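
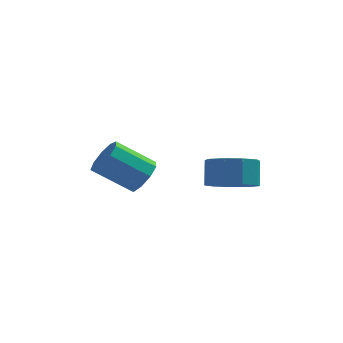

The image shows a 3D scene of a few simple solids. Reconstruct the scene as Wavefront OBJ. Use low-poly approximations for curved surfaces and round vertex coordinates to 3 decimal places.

v -0.419 2.578 2.673
v 0.379 2.233 2.908
v 0.356 2.778 3.782
v -0.441 3.122 3.547
v 0.46 2.752 2.587
v 0.438 3.296 3.461
v 0.13 3.189 2.306
v 0.108 3.734 3.18
v -0.457 3.341 2.197
v -0.479 3.885 3.071
v -1.026 3.135 2.311
v -1.048 3.679 3.185
v -1.311 2.669 2.594
v -1.333 3.213 3.468
v -1.179 2.16 2.914
v -1.201 2.704 3.788
v -0.691 1.846 3.122
v -0.713 2.391 3.996
v -0.076 1.875 3.119
v -0.098 2.42 3.993
v -3.229 2.216 3.142
v -2.86 2.541 3.669
v -4.123 2.489 4.584
v -4.491 2.164 4.058
v -3.08 2.877 3.385
v -4.343 2.826 4.3
v -3.37 2.904 2.987
v -4.632 2.853 3.902
v -3.593 2.609 2.662
v -4.855 2.558 3.577
v -3.646 2.13 2.562
v -4.908 2.078 3.477
v -3.504 1.691 2.734
v -4.766 1.639 3.649
v -3.233 1.497 3.097
v -4.495 1.446 4.012
v -2.96 1.64 3.481
v -4.222 1.588 4.396
v -2.813 2.052 3.707
v -4.075 2.001 4.622
f 2 1 5
f 2 5 3
f 3 5 6
f 3 6 4
f 5 1 7
f 5 7 6
f 6 7 8
f 6 8 4
f 7 1 9
f 7 9 8
f 8 9 10
f 8 10 4
f 9 1 11
f 9 11 10
f 10 11 12
f 10 12 4
f 11 1 13
f 11 13 12
f 12 13 14
f 12 14 4
f 13 1 15
f 13 15 14
f 14 15 16
f 14 16 4
f 15 1 17
f 15 17 16
f 16 17 18
f 16 18 4
f 17 1 19
f 17 19 18
f 18 19 20
f 18 20 4
f 19 1 2
f 19 2 20
f 20 2 3
f 20 3 4
f 22 21 25
f 22 25 23
f 23 25 26
f 23 26 24
f 25 21 27
f 25 27 26
f 26 27 28
f 26 28 24
f 27 21 29
f 27 29 28
f 28 29 30
f 28 30 24
f 29 21 31
f 29 31 30
f 30 31 32
f 30 32 24
f 31 21 33
f 31 33 32
f 32 33 34
f 32 34 24
f 33 21 35
f 33 35 34
f 34 35 36
f 34 36 24
f 35 21 37
f 35 37 36
f 36 37 38
f 36 38 24
f 37 21 39
f 37 39 38
f 38 39 40
f 38 40 24
f 39 21 22
f 39 22 40
f 40 22 23
f 40 23 24



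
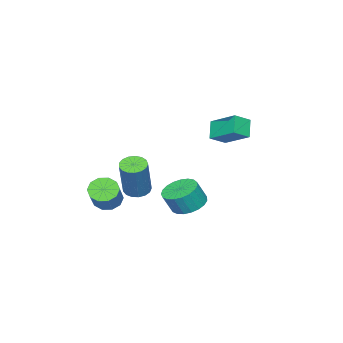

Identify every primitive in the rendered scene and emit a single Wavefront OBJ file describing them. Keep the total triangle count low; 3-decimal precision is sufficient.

v 1.619 3.246 -2.289
v 2.388 3.156 -2.641
v 2.809 2.925 -1.663
v 2.041 3.014 -1.311
v 2.385 3.5 -2.558
v 2.806 3.268 -1.58
v 2.249 3.799 -2.429
v 2.67 3.568 -1.451
v 2.004 4.003 -2.276
v 2.426 3.772 -1.297
v 1.693 4.076 -2.124
v 2.115 3.845 -1.146
v 1.37 4.006 -2.002
v 1.791 3.774 -1.023
v 1.089 3.804 -1.929
v 1.51 3.572 -0.95
v 0.9 3.505 -1.918
v 1.321 3.274 -0.94
v 0.835 3.162 -1.972
v 1.257 2.93 -0.993
v 0.907 2.833 -2.08
v 1.328 2.601 -1.102
v 1.101 2.575 -2.225
v 1.522 2.344 -1.246
v 1.385 2.434 -2.38
v 1.806 2.202 -1.402
v 1.709 2.433 -2.52
v 2.131 2.201 -1.542
v 2.018 2.572 -2.62
v 2.44 2.341 -1.642
v 2.258 2.828 -2.663
v 2.68 2.597 -1.685
v -4.722 0.953 -0.232
v -4.579 2.36 0.515
v -4.105 1.313 -1.028
v -3.961 2.72 -0.281
v -3.919 0.62 0.241
v -3.775 2.027 0.988
v -3.301 0.98 -0.555
v -3.158 2.387 0.192
v -1.638 -1.926 -3.931
v -1.041 -1.794 -4.205
v -0.226 -1.402 -2.244
v -0.822 -1.534 -1.969
v -1.188 -1.509 -4.201
v -0.373 -1.117 -2.239
v -1.438 -1.32 -4.135
v -0.623 -0.927 -2.173
v -1.734 -1.27 -4.022
v -0.919 -0.877 -2.061
v -2.008 -1.37 -3.888
v -1.193 -0.977 -1.927
v -2.197 -1.597 -3.764
v -1.382 -1.205 -1.803
v -2.258 -1.9 -3.678
v -1.443 -1.508 -1.717
v -2.176 -2.209 -3.65
v -1.361 -1.817 -1.689
v -1.972 -2.453 -3.686
v -1.156 -2.061 -1.725
v -1.69 -2.577 -3.779
v -0.875 -2.184 -1.817
v -1.397 -2.551 -3.906
v -0.582 -2.159 -1.944
v -1.159 -2.382 -4.038
v -0.344 -1.99 -2.077
v -1.03 -2.109 -4.146
v -0.215 -1.717 -2.185
v 0.808 -1.795 -3.59
v 1.309 -1.72 -4.115
v 2.373 -1.13 -3.015
v 1.872 -1.205 -2.49
v 1.073 -1.336 -4.092
v 2.137 -0.747 -2.992
v 0.736 -1.128 -3.878
v 1.8 -0.538 -2.778
v 0.426 -1.174 -3.553
v 1.49 -0.584 -2.453
v 0.262 -1.457 -3.243
v 1.326 -0.868 -2.143
v 0.307 -1.87 -3.065
v 1.371 -1.28 -1.965
v 0.543 -2.253 -3.088
v 1.607 -1.664 -1.988
v 0.88 -2.462 -3.302
v 1.944 -1.872 -2.202
v 1.19 -2.416 -3.627
v 2.254 -1.826 -2.527
v 1.354 -2.132 -3.937
v 2.418 -1.543 -2.837
f 2 1 5
f 2 5 3
f 3 5 6
f 3 6 4
f 5 1 7
f 5 7 6
f 6 7 8
f 6 8 4
f 7 1 9
f 7 9 8
f 8 9 10
f 8 10 4
f 9 1 11
f 9 11 10
f 10 11 12
f 10 12 4
f 11 1 13
f 11 13 12
f 12 13 14
f 12 14 4
f 13 1 15
f 13 15 14
f 14 15 16
f 14 16 4
f 15 1 17
f 15 17 16
f 16 17 18
f 16 18 4
f 17 1 19
f 17 19 18
f 18 19 20
f 18 20 4
f 19 1 21
f 19 21 20
f 20 21 22
f 20 22 4
f 21 1 23
f 21 23 22
f 22 23 24
f 22 24 4
f 23 1 25
f 23 25 24
f 24 25 26
f 24 26 4
f 25 1 27
f 25 27 26
f 26 27 28
f 26 28 4
f 27 1 29
f 27 29 28
f 28 29 30
f 28 30 4
f 29 1 31
f 29 31 30
f 30 31 32
f 30 32 4
f 31 1 2
f 31 2 32
f 32 2 3
f 32 3 4
f 34 36 33
f 37 34 33
f 33 36 35
f 35 37 33
f 34 40 36
f 38 34 37
f 38 40 34
f 36 40 35
f 39 37 35
f 35 40 39
f 39 38 37
f 40 38 39
f 42 41 45
f 42 45 43
f 43 45 46
f 43 46 44
f 45 41 47
f 45 47 46
f 46 47 48
f 46 48 44
f 47 41 49
f 47 49 48
f 48 49 50
f 48 50 44
f 49 41 51
f 49 51 50
f 50 51 52
f 50 52 44
f 51 41 53
f 51 53 52
f 52 53 54
f 52 54 44
f 53 41 55
f 53 55 54
f 54 55 56
f 54 56 44
f 55 41 57
f 55 57 56
f 56 57 58
f 56 58 44
f 57 41 59
f 57 59 58
f 58 59 60
f 58 60 44
f 59 41 61
f 59 61 60
f 60 61 62
f 60 62 44
f 61 41 63
f 61 63 62
f 62 63 64
f 62 64 44
f 63 41 65
f 63 65 64
f 64 65 66
f 64 66 44
f 65 41 67
f 65 67 66
f 66 67 68
f 66 68 44
f 67 41 42
f 67 42 68
f 68 42 43
f 68 43 44
f 70 69 73
f 70 73 71
f 71 73 74
f 71 74 72
f 73 69 75
f 73 75 74
f 74 75 76
f 74 76 72
f 75 69 77
f 75 77 76
f 76 77 78
f 76 78 72
f 77 69 79
f 77 79 78
f 78 79 80
f 78 80 72
f 79 69 81
f 79 81 80
f 80 81 82
f 80 82 72
f 81 69 83
f 81 83 82
f 82 83 84
f 82 84 72
f 83 69 85
f 83 85 84
f 84 85 86
f 84 86 72
f 85 69 87
f 85 87 86
f 86 87 88
f 86 88 72
f 87 69 89
f 87 89 88
f 88 89 90
f 88 90 72
f 89 69 70
f 89 70 90
f 90 70 71
f 90 71 72



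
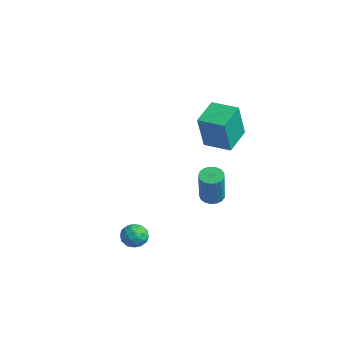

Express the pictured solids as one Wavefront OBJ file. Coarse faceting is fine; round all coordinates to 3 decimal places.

v 1.975 -3.457 -2.906
v 2.455 -2.943 -2.781
v 2.745 -4.257 -2.579
v 3.225 -3.743 -2.454
v 2.65 -3.805 -2.033
v 2.175 -3.311 -2.235
v 3.025 -3.889 -3.125
v 2.55 -3.395 -3.327
v 3.105 -3.21 -2.916
v 2.873 -3.158 -2.242
v 2.327 -4.042 -3.118
v 2.095 -3.99 -2.444
v 2.147 -3.13 -2.872
v 3.053 -4.07 -2.488
v 2.715 -4.106 -2.241
v 2.997 -3.804 -2.167
v 1.982 -3.346 -2.552
v 2.265 -3.044 -2.478
v 2.38 -3.55 -2.039
v 2.935 -4.156 -2.882
v 3.218 -3.854 -2.808
v 2.203 -3.396 -3.193
v 2.485 -3.094 -3.119
v 2.82 -3.65 -3.321
v 2.812 -2.985 -2.878
v 3.264 -3.455 -2.686
v 3.147 -3.541 -3.08
v 2.867 -3.251 -3.199
v 2.676 -2.954 -2.482
v 3.128 -3.424 -2.289
v 2.79 -3.46 -2.042
v 2.51 -3.17 -2.161
v 3.057 -3.111 -2.561
v 2.072 -3.776 -3.071
v 2.524 -4.246 -2.878
v 2.69 -4.03 -3.199
v 2.41 -3.74 -3.318
v 1.936 -3.745 -2.674
v 2.388 -4.215 -2.482
v 2.333 -3.949 -2.161
v 2.053 -3.659 -2.28
v 2.143 -4.089 -2.799
v -0.008 2.145 -3.138
v 0.564 2.361 -3.291
v 1.259 1.891 -1.355
v 0.688 1.675 -1.202
v 0.423 2.604 -3.181
v 1.118 2.133 -1.245
v 0.182 2.741 -3.061
v 0.877 2.271 -1.125
v -0.101 2.742 -2.959
v 0.594 2.271 -1.023
v -0.364 2.606 -2.898
v 0.331 2.136 -0.962
v -0.544 2.365 -2.892
v 0.151 1.894 -0.956
v -0.602 2.073 -2.942
v 0.093 1.603 -1.006
v -0.523 1.798 -3.037
v 0.172 1.328 -1.101
v -0.327 1.602 -3.155
v 0.368 1.132 -1.219
v -0.057 1.531 -3.269
v 0.638 1.061 -1.334
v 0.224 1.601 -3.354
v 0.919 1.13 -1.418
v 0.452 1.795 -3.388
v 1.147 1.324 -1.452
v 0.575 2.069 -3.366
v 1.27 1.599 -1.43
v 2.06 0.413 1.968
v 2.417 -0.169 3.933
v 1.31 1.637 2.467
v 1.666 1.056 4.432
v 3.254 1.144 1.968
v 3.61 0.563 3.933
v 2.503 2.369 2.467
v 2.86 1.787 4.432
f 1 38 17
f 38 12 41
f 17 41 6
f 38 41 17
f 1 17 13
f 17 6 18
f 13 18 2
f 17 18 13
f 1 13 22
f 13 2 23
f 22 23 8
f 13 23 22
f 1 22 34
f 22 8 37
f 34 37 11
f 22 37 34
f 1 34 38
f 34 11 42
f 38 42 12
f 34 42 38
f 2 18 29
f 18 6 32
f 29 32 10
f 18 32 29
f 6 41 19
f 41 12 40
f 19 40 5
f 41 40 19
f 12 42 39
f 42 11 35
f 39 35 3
f 42 35 39
f 11 37 36
f 37 8 24
f 36 24 7
f 37 24 36
f 8 23 28
f 23 2 25
f 28 25 9
f 23 25 28
f 4 30 16
f 30 10 31
f 16 31 5
f 30 31 16
f 4 16 14
f 16 5 15
f 14 15 3
f 16 15 14
f 4 14 21
f 14 3 20
f 21 20 7
f 14 20 21
f 4 21 26
f 21 7 27
f 26 27 9
f 21 27 26
f 4 26 30
f 26 9 33
f 30 33 10
f 26 33 30
f 5 31 19
f 31 10 32
f 19 32 6
f 31 32 19
f 3 15 39
f 15 5 40
f 39 40 12
f 15 40 39
f 7 20 36
f 20 3 35
f 36 35 11
f 20 35 36
f 9 27 28
f 27 7 24
f 28 24 8
f 27 24 28
f 10 33 29
f 33 9 25
f 29 25 2
f 33 25 29
f 44 43 47
f 44 47 45
f 45 47 48
f 45 48 46
f 47 43 49
f 47 49 48
f 48 49 50
f 48 50 46
f 49 43 51
f 49 51 50
f 50 51 52
f 50 52 46
f 51 43 53
f 51 53 52
f 52 53 54
f 52 54 46
f 53 43 55
f 53 55 54
f 54 55 56
f 54 56 46
f 55 43 57
f 55 57 56
f 56 57 58
f 56 58 46
f 57 43 59
f 57 59 58
f 58 59 60
f 58 60 46
f 59 43 61
f 59 61 60
f 60 61 62
f 60 62 46
f 61 43 63
f 61 63 62
f 62 63 64
f 62 64 46
f 63 43 65
f 63 65 64
f 64 65 66
f 64 66 46
f 65 43 67
f 65 67 66
f 66 67 68
f 66 68 46
f 67 43 69
f 67 69 68
f 68 69 70
f 68 70 46
f 69 43 44
f 69 44 70
f 70 44 45
f 70 45 46
f 72 74 71
f 75 72 71
f 71 74 73
f 73 75 71
f 72 78 74
f 76 72 75
f 76 78 72
f 74 78 73
f 77 75 73
f 73 78 77
f 77 76 75
f 78 76 77



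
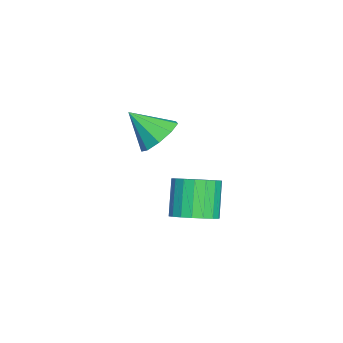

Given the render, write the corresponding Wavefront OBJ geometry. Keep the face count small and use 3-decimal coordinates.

v -2.893 3.137 -3.62
v -2.322 2.382 -3.268
v -3.356 2.308 -1.748
v -3.927 3.063 -2.1
v -2.114 2.747 -3.109
v -3.148 2.674 -1.589
v -2.06 3.19 -3.051
v -3.094 3.116 -1.531
v -2.172 3.622 -3.106
v -3.206 3.548 -1.586
v -2.426 3.958 -3.262
v -3.46 3.884 -1.742
v -2.773 4.131 -3.49
v -3.807 4.057 -1.97
v -3.143 4.108 -3.743
v -4.177 4.034 -2.223
v -3.464 3.892 -3.972
v -4.498 3.818 -2.452
v -3.672 3.526 -4.131
v -4.706 3.453 -2.611
v -3.726 3.084 -4.189
v -4.76 3.01 -2.669
v -3.614 2.652 -4.134
v -4.648 2.578 -2.614
v -3.36 2.316 -3.978
v -4.394 2.242 -2.458
v -3.013 2.143 -3.75
v -4.047 2.069 -2.23
v -2.643 2.166 -3.497
v -3.677 2.092 -1.977
v -2.487 1.852 1.215
v -1.967 2.398 1.871
v -2.633 0.608 2.365
v -2.635 2.533 1.932
v -3.234 2.349 1.657
v -3.483 1.932 1.176
v -3.267 1.478 0.712
v -2.685 1.198 0.484
v -2.011 1.225 0.598
v -1.56 1.544 1
v -1.542 2.008 1.503
f 2 1 5
f 2 5 3
f 3 5 6
f 3 6 4
f 5 1 7
f 5 7 6
f 6 7 8
f 6 8 4
f 7 1 9
f 7 9 8
f 8 9 10
f 8 10 4
f 9 1 11
f 9 11 10
f 10 11 12
f 10 12 4
f 11 1 13
f 11 13 12
f 12 13 14
f 12 14 4
f 13 1 15
f 13 15 14
f 14 15 16
f 14 16 4
f 15 1 17
f 15 17 16
f 16 17 18
f 16 18 4
f 17 1 19
f 17 19 18
f 18 19 20
f 18 20 4
f 19 1 21
f 19 21 20
f 20 21 22
f 20 22 4
f 21 1 23
f 21 23 22
f 22 23 24
f 22 24 4
f 23 1 25
f 23 25 24
f 24 25 26
f 24 26 4
f 25 1 27
f 25 27 26
f 26 27 28
f 26 28 4
f 27 1 29
f 27 29 28
f 28 29 30
f 28 30 4
f 29 1 2
f 29 2 30
f 30 2 3
f 30 3 4
f 32 31 34
f 32 34 33
f 34 31 35
f 34 35 33
f 35 31 36
f 35 36 33
f 36 31 37
f 36 37 33
f 37 31 38
f 37 38 33
f 38 31 39
f 38 39 33
f 39 31 40
f 39 40 33
f 40 31 41
f 40 41 33
f 41 31 32
f 41 32 33



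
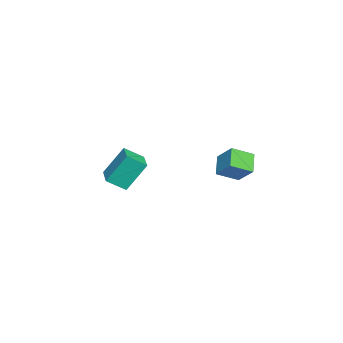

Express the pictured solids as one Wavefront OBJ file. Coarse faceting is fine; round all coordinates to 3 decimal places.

v -2.899 -3.252 -4.37
v -2.649 -4.121 -3.778
v -3.26 -2.377 -2.934
v -3.01 -3.246 -2.342
v -1.55 -2.814 -4.298
v -1.3 -3.683 -3.706
v -1.911 -1.939 -2.862
v -1.661 -2.808 -2.27
v 0.693 1.591 -1.974
v -0.16 1.503 -1.301
v 0.218 2.496 -2.458
v -0.635 2.407 -1.785
v 1.235 2.293 -1.195
v 0.382 2.204 -0.522
v 0.76 3.197 -1.679
v -0.093 3.109 -1.006
f 2 4 1
f 5 2 1
f 1 4 3
f 3 5 1
f 2 8 4
f 6 2 5
f 6 8 2
f 4 8 3
f 7 5 3
f 3 8 7
f 7 6 5
f 8 6 7
f 10 12 9
f 13 10 9
f 9 12 11
f 11 13 9
f 10 16 12
f 14 10 13
f 14 16 10
f 12 16 11
f 15 13 11
f 11 16 15
f 15 14 13
f 16 14 15



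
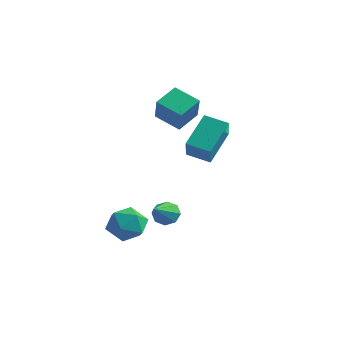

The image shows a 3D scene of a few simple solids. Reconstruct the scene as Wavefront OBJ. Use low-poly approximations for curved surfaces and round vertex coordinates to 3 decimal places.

v -4.899 3.351 2.528
v -4.835 4.63 3.207
v -3.535 3.632 1.87
v -3.471 4.911 2.55
v -4.109 2.609 3.85
v -4.045 3.888 4.53
v -2.745 2.89 3.193
v -2.681 4.169 3.872
v -3.104 -1.653 -2.259
v -2.324 -1.14 -1.651
v -1.836 -2.22 -3.409
v -1.056 -1.707 -2.801
v -1.578 -2.604 -2.395
v -2.362 -2.254 -1.684
v -1.798 -1.106 -3.376
v -2.582 -0.756 -2.665
v -1.516 -0.802 -2.341
v -1.38 -1.728 -1.735
v -2.78 -1.632 -3.325
v -2.644 -2.558 -2.719
v 0.774 -0.736 3.133
v 0.587 0.754 4.499
v -0.036 0.202 1.999
v -0.223 1.692 3.365
v 1.863 -0.252 2.755
v 1.676 1.238 4.121
v 1.053 0.686 1.621
v 0.866 2.176 2.987
v -2.281 1.286 -2.816
v -1.609 1.591 -2.752
v -1.659 -0.286 -1.844
v -1.95 1.724 -2.319
v -2.484 1.6 -2.177
v -2.899 1.293 -2.409
v -2.952 0.981 -2.879
v -2.612 0.848 -3.312
v -2.078 0.972 -3.454
v -1.662 1.279 -3.222
f 2 4 1
f 5 2 1
f 1 4 3
f 3 5 1
f 2 8 4
f 6 2 5
f 6 8 2
f 4 8 3
f 7 5 3
f 3 8 7
f 7 6 5
f 8 6 7
f 9 20 14
f 9 14 10
f 9 10 16
f 9 16 19
f 9 19 20
f 10 14 18
f 14 20 13
f 20 19 11
f 19 16 15
f 16 10 17
f 12 18 13
f 12 13 11
f 12 11 15
f 12 15 17
f 12 17 18
f 13 18 14
f 11 13 20
f 15 11 19
f 17 15 16
f 18 17 10
f 22 24 21
f 25 22 21
f 21 24 23
f 23 25 21
f 22 28 24
f 26 22 25
f 26 28 22
f 24 28 23
f 27 25 23
f 23 28 27
f 27 26 25
f 28 26 27
f 30 29 32
f 30 32 31
f 32 29 33
f 32 33 31
f 33 29 34
f 33 34 31
f 34 29 35
f 34 35 31
f 35 29 36
f 35 36 31
f 36 29 37
f 36 37 31
f 37 29 38
f 37 38 31
f 38 29 30
f 38 30 31



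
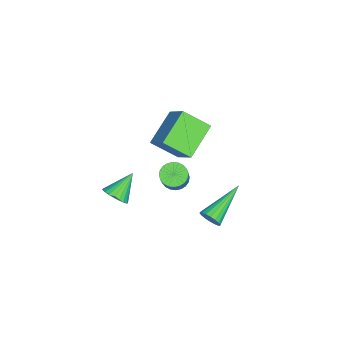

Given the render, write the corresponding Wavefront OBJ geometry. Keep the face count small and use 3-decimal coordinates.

v 4.826 1.382 -0.99
v 5.096 1.47 -0.519
v 3.054 2.218 -0.13
v 5.134 1.678 -0.643
v 5.111 1.827 -0.836
v 5.031 1.888 -1.059
v 4.911 1.848 -1.269
v 4.774 1.717 -1.423
v 4.647 1.519 -1.492
v 4.556 1.294 -1.461
v 4.518 1.086 -1.337
v 4.542 0.937 -1.144
v 4.621 0.876 -0.921
v 4.741 0.915 -0.711
v 4.878 1.047 -0.557
v 5.005 1.245 -0.488
v 3.801 -3.167 -1.651
v 4.08 -3.532 -1.164
v 2.879 -2.613 -0.709
v 4.223 -3.314 -1.152
v 4.302 -3.073 -1.216
v 4.305 -2.847 -1.347
v 4.231 -2.669 -1.524
v 4.091 -2.567 -1.72
v 3.908 -2.557 -1.906
v 3.708 -2.639 -2.053
v 3.522 -2.802 -2.139
v 3.379 -3.02 -2.15
v 3.3 -3.261 -2.086
v 3.297 -3.487 -1.955
v 3.371 -3.665 -1.779
v 3.511 -3.767 -1.582
v 3.694 -3.778 -1.397
v 3.894 -3.695 -1.249
v 2.531 -1.905 1.371
v 1.004 -1.423 2.277
v 2.427 -0.672 0.54
v 0.899 -0.191 1.447
v 3.461 -1.069 2.493
v 1.933 -0.588 3.4
v 3.356 0.163 1.663
v 1.829 0.645 2.569
v 0.108 -1.423 -3.568
v 0.502 -1.032 -3.926
v 1.546 -0.826 -2.549
v 1.152 -1.217 -2.192
v 0.338 -0.861 -3.827
v 1.382 -0.655 -2.45
v 0.138 -0.775 -3.688
v 1.182 -0.569 -2.312
v -0.066 -0.787 -3.532
v 0.978 -0.581 -2.155
v -0.243 -0.897 -3.381
v 0.8 -0.691 -2.004
v -0.367 -1.086 -3.258
v 0.676 -0.88 -1.881
v -0.419 -1.327 -3.183
v 0.625 -1.121 -1.806
v -0.391 -1.583 -3.167
v 0.653 -1.377 -1.79
v -0.286 -1.814 -3.211
v 0.758 -1.608 -1.834
v -0.122 -1.985 -3.31
v 0.922 -1.779 -1.933
v 0.078 -2.071 -3.448
v 1.122 -1.865 -2.072
v 0.282 -2.059 -3.605
v 1.326 -1.853 -2.228
v 0.46 -1.949 -3.756
v 1.503 -1.743 -2.379
v 0.584 -1.76 -3.879
v 1.627 -1.554 -2.502
v 0.635 -1.519 -3.954
v 1.679 -1.313 -2.577
v 0.607 -1.263 -3.97
v 1.651 -1.057 -2.593
f 2 1 4
f 2 4 3
f 4 1 5
f 4 5 3
f 5 1 6
f 5 6 3
f 6 1 7
f 6 7 3
f 7 1 8
f 7 8 3
f 8 1 9
f 8 9 3
f 9 1 10
f 9 10 3
f 10 1 11
f 10 11 3
f 11 1 12
f 11 12 3
f 12 1 13
f 12 13 3
f 13 1 14
f 13 14 3
f 14 1 15
f 14 15 3
f 15 1 16
f 15 16 3
f 16 1 2
f 16 2 3
f 18 17 20
f 18 20 19
f 20 17 21
f 20 21 19
f 21 17 22
f 21 22 19
f 22 17 23
f 22 23 19
f 23 17 24
f 23 24 19
f 24 17 25
f 24 25 19
f 25 17 26
f 25 26 19
f 26 17 27
f 26 27 19
f 27 17 28
f 27 28 19
f 28 17 29
f 28 29 19
f 29 17 30
f 29 30 19
f 30 17 31
f 30 31 19
f 31 17 32
f 31 32 19
f 32 17 33
f 32 33 19
f 33 17 34
f 33 34 19
f 34 17 18
f 34 18 19
f 36 38 35
f 39 36 35
f 35 38 37
f 37 39 35
f 36 42 38
f 40 36 39
f 40 42 36
f 38 42 37
f 41 39 37
f 37 42 41
f 41 40 39
f 42 40 41
f 44 43 47
f 44 47 45
f 45 47 48
f 45 48 46
f 47 43 49
f 47 49 48
f 48 49 50
f 48 50 46
f 49 43 51
f 49 51 50
f 50 51 52
f 50 52 46
f 51 43 53
f 51 53 52
f 52 53 54
f 52 54 46
f 53 43 55
f 53 55 54
f 54 55 56
f 54 56 46
f 55 43 57
f 55 57 56
f 56 57 58
f 56 58 46
f 57 43 59
f 57 59 58
f 58 59 60
f 58 60 46
f 59 43 61
f 59 61 60
f 60 61 62
f 60 62 46
f 61 43 63
f 61 63 62
f 62 63 64
f 62 64 46
f 63 43 65
f 63 65 64
f 64 65 66
f 64 66 46
f 65 43 67
f 65 67 66
f 66 67 68
f 66 68 46
f 67 43 69
f 67 69 68
f 68 69 70
f 68 70 46
f 69 43 71
f 69 71 70
f 70 71 72
f 70 72 46
f 71 43 73
f 71 73 72
f 72 73 74
f 72 74 46
f 73 43 75
f 73 75 74
f 74 75 76
f 74 76 46
f 75 43 44
f 75 44 76
f 76 44 45
f 76 45 46



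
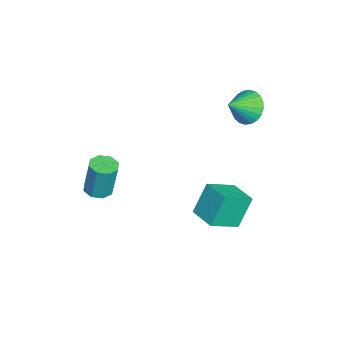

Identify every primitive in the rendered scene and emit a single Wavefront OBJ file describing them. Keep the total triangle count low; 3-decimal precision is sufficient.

v 2.944 -2.025 -0.743
v 3.659 -2.214 -0.757
v 3.791 -1.865 1.249
v 3.076 -1.675 1.263
v 3.58 -1.661 -0.848
v 3.712 -1.312 1.158
v 3.128 -1.321 -0.877
v 3.26 -0.971 1.128
v 2.568 -1.393 -0.828
v 2.7 -1.044 1.178
v 2.229 -1.835 -0.729
v 2.361 -1.486 1.277
v 2.308 -2.388 -0.638
v 2.44 -2.039 1.368
v 2.76 -2.729 -0.608
v 2.892 -2.379 1.397
v 3.32 -2.656 -0.658
v 3.452 -2.307 1.348
v -3.661 4.219 0.981
v -2.969 4.215 0.178
v -2.739 3.361 1.779
v -2.844 4.547 0.391
v -2.843 4.829 0.693
v -2.967 5.018 1.039
v -3.196 5.086 1.377
v -3.496 5.021 1.654
v -3.821 4.835 1.829
v -4.122 4.554 1.875
v -4.352 4.223 1.785
v -4.477 3.891 1.572
v -4.478 3.609 1.27
v -4.355 3.42 0.923
v -4.125 3.352 0.586
v -3.825 3.417 0.308
v -3.5 3.603 0.134
v -3.199 3.883 0.088
v 0.74 2.207 -3.827
v 0.055 2.78 -2.139
v -0.312 3.431 -4.669
v -0.998 4.003 -2.98
v 1.898 3.277 -3.72
v 1.212 3.849 -2.031
v 0.845 4.5 -4.561
v 0.16 5.073 -2.873
f 2 1 5
f 2 5 3
f 3 5 6
f 3 6 4
f 5 1 7
f 5 7 6
f 6 7 8
f 6 8 4
f 7 1 9
f 7 9 8
f 8 9 10
f 8 10 4
f 9 1 11
f 9 11 10
f 10 11 12
f 10 12 4
f 11 1 13
f 11 13 12
f 12 13 14
f 12 14 4
f 13 1 15
f 13 15 14
f 14 15 16
f 14 16 4
f 15 1 17
f 15 17 16
f 16 17 18
f 16 18 4
f 17 1 2
f 17 2 18
f 18 2 3
f 18 3 4
f 20 19 22
f 20 22 21
f 22 19 23
f 22 23 21
f 23 19 24
f 23 24 21
f 24 19 25
f 24 25 21
f 25 19 26
f 25 26 21
f 26 19 27
f 26 27 21
f 27 19 28
f 27 28 21
f 28 19 29
f 28 29 21
f 29 19 30
f 29 30 21
f 30 19 31
f 30 31 21
f 31 19 32
f 31 32 21
f 32 19 33
f 32 33 21
f 33 19 34
f 33 34 21
f 34 19 35
f 34 35 21
f 35 19 36
f 35 36 21
f 36 19 20
f 36 20 21
f 38 40 37
f 41 38 37
f 37 40 39
f 39 41 37
f 38 44 40
f 42 38 41
f 42 44 38
f 40 44 39
f 43 41 39
f 39 44 43
f 43 42 41
f 44 42 43



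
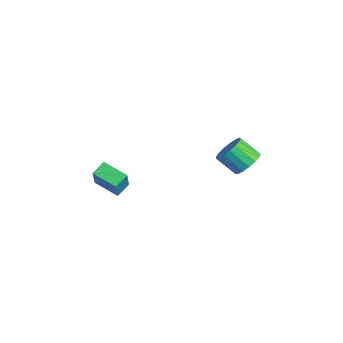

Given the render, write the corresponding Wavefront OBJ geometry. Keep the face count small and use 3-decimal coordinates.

v 3.485 4.334 2.954
v 3.928 4.837 3.722
v 3.158 3.91 4.774
v 2.715 3.406 4.006
v 3.516 5.087 3.641
v 2.747 4.159 4.693
v 3.098 5.164 3.403
v 2.328 4.236 4.455
v 2.767 5.051 3.061
v 1.998 4.123 4.113
v 2.602 4.773 2.695
v 1.832 3.846 3.747
v 2.638 4.395 2.389
v 1.868 3.468 3.441
v 2.869 4.003 2.211
v 2.099 3.075 3.264
v 3.24 3.687 2.204
v 2.471 2.759 3.257
v 3.668 3.519 2.369
v 2.898 2.591 3.421
v 4.054 3.537 2.668
v 3.284 2.609 3.72
v 4.309 3.738 3.032
v 3.54 2.811 4.084
v 4.376 4.076 3.378
v 3.606 3.148 4.43
v 4.238 4.473 3.627
v 3.469 3.545 4.68
v 2.051 -3.081 0.922
v 0.799 -4.075 1.44
v 1.602 -2.27 1.395
v 0.351 -3.264 1.913
v 3.029 -3.476 2.527
v 1.778 -4.47 3.045
v 2.581 -2.665 3
v 1.329 -3.659 3.518
f 2 1 5
f 2 5 3
f 3 5 6
f 3 6 4
f 5 1 7
f 5 7 6
f 6 7 8
f 6 8 4
f 7 1 9
f 7 9 8
f 8 9 10
f 8 10 4
f 9 1 11
f 9 11 10
f 10 11 12
f 10 12 4
f 11 1 13
f 11 13 12
f 12 13 14
f 12 14 4
f 13 1 15
f 13 15 14
f 14 15 16
f 14 16 4
f 15 1 17
f 15 17 16
f 16 17 18
f 16 18 4
f 17 1 19
f 17 19 18
f 18 19 20
f 18 20 4
f 19 1 21
f 19 21 20
f 20 21 22
f 20 22 4
f 21 1 23
f 21 23 22
f 22 23 24
f 22 24 4
f 23 1 25
f 23 25 24
f 24 25 26
f 24 26 4
f 25 1 27
f 25 27 26
f 26 27 28
f 26 28 4
f 27 1 2
f 27 2 28
f 28 2 3
f 28 3 4
f 30 32 29
f 33 30 29
f 29 32 31
f 31 33 29
f 30 36 32
f 34 30 33
f 34 36 30
f 32 36 31
f 35 33 31
f 31 36 35
f 35 34 33
f 36 34 35



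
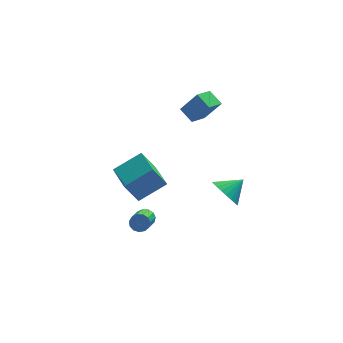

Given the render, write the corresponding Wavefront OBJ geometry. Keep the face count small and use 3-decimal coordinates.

v 0.833 -0.294 -1.25
v 1.46 -0.456 -2.114
v 1.987 0.114 -0.49
v 1.351 -0.052 -2.166
v 1.164 0.315 -2.079
v 0.926 0.589 -1.865
v 0.675 0.729 -1.557
v 0.447 0.714 -1.203
v 0.278 0.545 -0.856
v 0.194 0.248 -0.569
v 0.207 -0.131 -0.385
v 0.315 -0.535 -0.333
v 0.502 -0.902 -0.421
v 0.74 -1.177 -0.635
v 0.992 -1.317 -0.942
v 1.22 -1.301 -1.296
v 1.388 -1.132 -1.644
v 1.473 -0.835 -1.931
v -4.124 -0.275 -1.169
v -4.943 -0.311 0.274
v -4.45 1.755 -1.304
v -5.269 1.719 0.139
v -2.431 0.061 -0.199
v -3.25 0.025 1.244
v -2.757 2.091 -0.334
v -3.576 2.055 1.109
v -3.491 1.492 -4.343
v -3.243 1.126 -4.778
v -3.822 -0.599 -3.651
v -4.069 -0.232 -3.217
v -2.989 1.191 -4.547
v -3.567 -0.534 -3.42
v -2.894 1.352 -4.252
v -3.472 -0.373 -3.125
v -2.988 1.557 -3.986
v -3.567 -0.167 -2.859
v -3.242 1.742 -3.833
v -3.821 0.018 -2.706
v -3.575 1.848 -3.843
v -4.154 0.123 -2.716
v -3.881 1.841 -4.011
v -4.46 0.116 -2.884
v -4.063 1.723 -4.285
v -4.642 -0.002 -3.158
v -4.064 1.532 -4.577
v -4.642 -0.193 -3.45
v -3.882 1.328 -4.796
v -4.46 -0.397 -3.669
v -3.576 1.177 -4.87
v -4.155 -0.548 -3.743
v -0.503 2.856 2.822
v 0.431 2.552 4.197
v -1.035 3.702 3.37
v -0.101 3.398 4.745
v 0.401 3.702 2.395
v 1.335 3.398 3.77
v -0.131 4.548 2.943
v 0.803 4.244 4.318
f 2 1 4
f 2 4 3
f 4 1 5
f 4 5 3
f 5 1 6
f 5 6 3
f 6 1 7
f 6 7 3
f 7 1 8
f 7 8 3
f 8 1 9
f 8 9 3
f 9 1 10
f 9 10 3
f 10 1 11
f 10 11 3
f 11 1 12
f 11 12 3
f 12 1 13
f 12 13 3
f 13 1 14
f 13 14 3
f 14 1 15
f 14 15 3
f 15 1 16
f 15 16 3
f 16 1 17
f 16 17 3
f 17 1 18
f 17 18 3
f 18 1 2
f 18 2 3
f 20 22 19
f 23 20 19
f 19 22 21
f 21 23 19
f 20 26 22
f 24 20 23
f 24 26 20
f 22 26 21
f 25 23 21
f 21 26 25
f 25 24 23
f 26 24 25
f 28 27 31
f 28 31 29
f 29 31 32
f 29 32 30
f 31 27 33
f 31 33 32
f 32 33 34
f 32 34 30
f 33 27 35
f 33 35 34
f 34 35 36
f 34 36 30
f 35 27 37
f 35 37 36
f 36 37 38
f 36 38 30
f 37 27 39
f 37 39 38
f 38 39 40
f 38 40 30
f 39 27 41
f 39 41 40
f 40 41 42
f 40 42 30
f 41 27 43
f 41 43 42
f 42 43 44
f 42 44 30
f 43 27 45
f 43 45 44
f 44 45 46
f 44 46 30
f 45 27 47
f 45 47 46
f 46 47 48
f 46 48 30
f 47 27 49
f 47 49 48
f 48 49 50
f 48 50 30
f 49 27 28
f 49 28 50
f 50 28 29
f 50 29 30
f 52 54 51
f 55 52 51
f 51 54 53
f 53 55 51
f 52 58 54
f 56 52 55
f 56 58 52
f 54 58 53
f 57 55 53
f 53 58 57
f 57 56 55
f 58 56 57



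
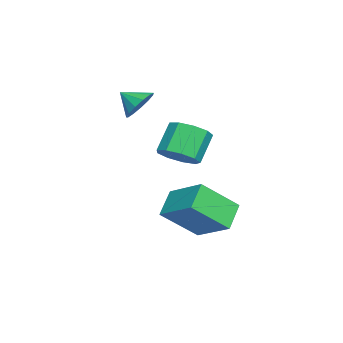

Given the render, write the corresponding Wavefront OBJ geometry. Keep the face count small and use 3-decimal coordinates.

v -0.211 -3.339 1.929
v 0.247 -3.804 1.416
v -0.389 -4.181 2.531
v 0.541 -3.636 1.738
v 0.596 -3.373 2.121
v 0.395 -3.1 2.444
v 0.002 -2.903 2.602
v -0.459 -2.844 2.547
v -0.841 -2.943 2.296
v -1.022 -3.167 1.928
v -0.947 -3.446 1.561
v -0.637 -3.691 1.31
v -0.192 -3.825 1.256
v 2.827 -1.298 0.452
v 3.544 -1.053 0.919
v 2.69 -0.717 2.055
v 1.973 -0.962 1.588
v 3.323 -0.577 0.612
v 2.469 -0.24 1.747
v 2.87 -0.437 0.23
v 2.016 -0.101 1.365
v 2.396 -0.701 -0.048
v 1.543 -0.365 1.087
v 2.125 -1.244 -0.092
v 1.271 -0.908 1.044
v 2.181 -1.812 0.119
v 1.328 -1.476 1.255
v 2.54 -2.14 0.486
v 1.686 -1.804 1.621
v 3.033 -2.074 0.837
v 2.179 -1.738 1.972
v 3.43 -1.645 1.008
v 2.576 -1.308 2.144
v 2.368 -0.612 -3.85
v 3.083 -1.966 -2.532
v 1.312 -0.396 -3.055
v 2.026 -1.75 -1.737
v 3.314 0.75 -2.963
v 4.028 -0.604 -1.645
v 2.257 0.966 -2.168
v 2.972 -0.388 -0.85
f 2 1 4
f 2 4 3
f 4 1 5
f 4 5 3
f 5 1 6
f 5 6 3
f 6 1 7
f 6 7 3
f 7 1 8
f 7 8 3
f 8 1 9
f 8 9 3
f 9 1 10
f 9 10 3
f 10 1 11
f 10 11 3
f 11 1 12
f 11 12 3
f 12 1 13
f 12 13 3
f 13 1 2
f 13 2 3
f 15 14 18
f 15 18 16
f 16 18 19
f 16 19 17
f 18 14 20
f 18 20 19
f 19 20 21
f 19 21 17
f 20 14 22
f 20 22 21
f 21 22 23
f 21 23 17
f 22 14 24
f 22 24 23
f 23 24 25
f 23 25 17
f 24 14 26
f 24 26 25
f 25 26 27
f 25 27 17
f 26 14 28
f 26 28 27
f 27 28 29
f 27 29 17
f 28 14 30
f 28 30 29
f 29 30 31
f 29 31 17
f 30 14 32
f 30 32 31
f 31 32 33
f 31 33 17
f 32 14 15
f 32 15 33
f 33 15 16
f 33 16 17
f 35 37 34
f 38 35 34
f 34 37 36
f 36 38 34
f 35 41 37
f 39 35 38
f 39 41 35
f 37 41 36
f 40 38 36
f 36 41 40
f 40 39 38
f 41 39 40



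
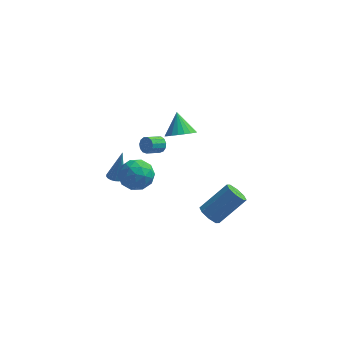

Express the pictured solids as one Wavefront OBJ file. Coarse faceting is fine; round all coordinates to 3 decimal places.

v 0.669 3.119 -0.963
v 1.484 3.556 -1.06
v 0.311 4.041 0.203
v 1.254 3.762 -1.293
v 0.923 3.857 -1.469
v 0.548 3.823 -1.558
v 0.194 3.668 -1.544
v -0.078 3.418 -1.429
v -0.221 3.116 -1.234
v -0.21 2.815 -0.992
v -0.047 2.566 -0.746
v 0.24 2.412 -0.536
v 0.601 2.381 -0.401
v 0.974 2.477 -0.363
v 1.293 2.684 -0.429
v 1.505 2.966 -0.587
v 1.573 3.275 -0.81
v -1.708 -3.078 0.905
v -0.961 -2.533 1.383
v -0.659 -4.387 0.757
v 0.088 -3.842 1.235
v -0.748 -4.159 1.769
v -1.396 -3.349 1.86
v -0.224 -3.571 0.28
v -0.872 -2.761 0.371
v -0.044 -2.838 0.997
v -0.367 -3.201 1.917
v -1.253 -3.719 0.223
v -1.576 -4.082 1.143
v -1.427 -2.69 1.157
v -0.193 -4.23 0.983
v -0.685 -4.415 1.297
v -0.245 -4.095 1.578
v -1.682 -3.17 1.437
v -1.243 -2.85 1.718
v -1.118 -3.806 1.945
v -0.377 -4.07 0.422
v 0.062 -3.75 0.703
v -1.375 -2.825 0.562
v -0.935 -2.505 0.843
v -0.502 -3.114 0.195
v -0.448 -2.549 1.211
v 0.168 -3.319 1.124
v -0.015 -3.159 0.562
v -0.396 -2.684 0.616
v -0.639 -2.763 1.752
v -0.022 -3.532 1.665
v -0.513 -3.718 1.978
v -0.894 -3.243 2.032
v -0.099 -2.942 1.525
v -1.598 -3.388 0.475
v -0.981 -4.157 0.388
v -0.726 -3.677 0.108
v -1.107 -3.202 0.162
v -1.788 -3.601 1.016
v -1.172 -4.371 0.929
v -1.224 -4.236 1.524
v -1.605 -3.761 1.578
v -1.521 -3.978 0.615
v -0.705 4.079 -2.88
v -0.287 3.883 -2.546
v -0.957 3.205 -2.106
v -1.375 3.401 -2.44
v -0.426 4.124 -2.385
v -1.096 3.446 -1.945
v -0.653 4.351 -2.382
v -1.323 3.673 -1.942
v -0.897 4.491 -2.537
v -1.567 3.814 -2.097
v -1.079 4.501 -2.8
v -1.75 3.823 -2.361
v -1.143 4.377 -3.09
v -1.814 3.699 -2.65
v -1.068 4.158 -3.312
v -1.738 3.48 -2.872
v -0.877 3.914 -3.397
v -1.548 3.236 -2.958
v -0.632 3.722 -3.319
v -1.302 3.044 -2.879
v -0.41 3.644 -3.1
v -1.08 2.966 -2.66
v -0.281 3.704 -2.812
v -0.951 3.026 -2.372
v -2.877 1.578 -3.929
v -2.525 1.945 -4.08
v -2.503 2.002 -2.031
v -2.726 2.067 -4.068
v -2.957 2.093 -4.028
v -3.172 2.017 -3.968
v -3.329 1.854 -3.901
v -3.396 1.636 -3.839
v -3.361 1.407 -3.795
v -3.229 1.212 -3.778
v -3.028 1.09 -3.79
v -2.797 1.064 -3.83
v -2.582 1.14 -3.889
v -2.425 1.303 -3.957
v -2.358 1.521 -4.018
v -2.393 1.75 -4.062
v 3.204 -4.115 -1.319
v 3.757 -4.299 -1.741
v 5.109 -3.489 -0.324
v 4.556 -3.305 0.099
v 3.568 -3.793 -1.85
v 4.92 -2.983 -0.432
v 3.166 -3.476 -1.648
v 4.518 -2.666 -0.23
v 2.786 -3.533 -1.253
v 4.138 -2.723 0.165
v 2.651 -3.931 -0.896
v 4.003 -3.121 0.521
v 2.84 -4.437 -0.788
v 4.192 -3.627 0.63
v 3.242 -4.754 -0.99
v 4.594 -3.944 0.428
v 3.622 -4.697 -1.385
v 4.974 -3.887 0.033
f 2 1 4
f 2 4 3
f 4 1 5
f 4 5 3
f 5 1 6
f 5 6 3
f 6 1 7
f 6 7 3
f 7 1 8
f 7 8 3
f 8 1 9
f 8 9 3
f 9 1 10
f 9 10 3
f 10 1 11
f 10 11 3
f 11 1 12
f 11 12 3
f 12 1 13
f 12 13 3
f 13 1 14
f 13 14 3
f 14 1 15
f 14 15 3
f 15 1 16
f 15 16 3
f 16 1 17
f 16 17 3
f 17 1 2
f 17 2 3
f 18 55 34
f 55 29 58
f 34 58 23
f 55 58 34
f 18 34 30
f 34 23 35
f 30 35 19
f 34 35 30
f 18 30 39
f 30 19 40
f 39 40 25
f 30 40 39
f 18 39 51
f 39 25 54
f 51 54 28
f 39 54 51
f 18 51 55
f 51 28 59
f 55 59 29
f 51 59 55
f 19 35 46
f 35 23 49
f 46 49 27
f 35 49 46
f 23 58 36
f 58 29 57
f 36 57 22
f 58 57 36
f 29 59 56
f 59 28 52
f 56 52 20
f 59 52 56
f 28 54 53
f 54 25 41
f 53 41 24
f 54 41 53
f 25 40 45
f 40 19 42
f 45 42 26
f 40 42 45
f 21 47 33
f 47 27 48
f 33 48 22
f 47 48 33
f 21 33 31
f 33 22 32
f 31 32 20
f 33 32 31
f 21 31 38
f 31 20 37
f 38 37 24
f 31 37 38
f 21 38 43
f 38 24 44
f 43 44 26
f 38 44 43
f 21 43 47
f 43 26 50
f 47 50 27
f 43 50 47
f 22 48 36
f 48 27 49
f 36 49 23
f 48 49 36
f 20 32 56
f 32 22 57
f 56 57 29
f 32 57 56
f 24 37 53
f 37 20 52
f 53 52 28
f 37 52 53
f 26 44 45
f 44 24 41
f 45 41 25
f 44 41 45
f 27 50 46
f 50 26 42
f 46 42 19
f 50 42 46
f 61 60 64
f 61 64 62
f 62 64 65
f 62 65 63
f 64 60 66
f 64 66 65
f 65 66 67
f 65 67 63
f 66 60 68
f 66 68 67
f 67 68 69
f 67 69 63
f 68 60 70
f 68 70 69
f 69 70 71
f 69 71 63
f 70 60 72
f 70 72 71
f 71 72 73
f 71 73 63
f 72 60 74
f 72 74 73
f 73 74 75
f 73 75 63
f 74 60 76
f 74 76 75
f 75 76 77
f 75 77 63
f 76 60 78
f 76 78 77
f 77 78 79
f 77 79 63
f 78 60 80
f 78 80 79
f 79 80 81
f 79 81 63
f 80 60 82
f 80 82 81
f 81 82 83
f 81 83 63
f 82 60 61
f 82 61 83
f 83 61 62
f 83 62 63
f 85 84 87
f 85 87 86
f 87 84 88
f 87 88 86
f 88 84 89
f 88 89 86
f 89 84 90
f 89 90 86
f 90 84 91
f 90 91 86
f 91 84 92
f 91 92 86
f 92 84 93
f 92 93 86
f 93 84 94
f 93 94 86
f 94 84 95
f 94 95 86
f 95 84 96
f 95 96 86
f 96 84 97
f 96 97 86
f 97 84 98
f 97 98 86
f 98 84 99
f 98 99 86
f 99 84 85
f 99 85 86
f 101 100 104
f 101 104 102
f 102 104 105
f 102 105 103
f 104 100 106
f 104 106 105
f 105 106 107
f 105 107 103
f 106 100 108
f 106 108 107
f 107 108 109
f 107 109 103
f 108 100 110
f 108 110 109
f 109 110 111
f 109 111 103
f 110 100 112
f 110 112 111
f 111 112 113
f 111 113 103
f 112 100 114
f 112 114 113
f 113 114 115
f 113 115 103
f 114 100 116
f 114 116 115
f 115 116 117
f 115 117 103
f 116 100 101
f 116 101 117
f 117 101 102
f 117 102 103



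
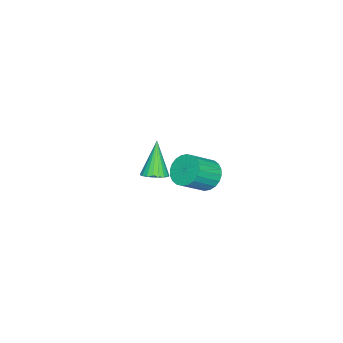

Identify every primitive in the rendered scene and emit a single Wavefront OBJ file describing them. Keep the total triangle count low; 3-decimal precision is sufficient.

v 4.01 2.365 0.714
v 4.511 1.973 0.928
v 3.11 2.135 2.406
v 4.597 2.226 1.008
v 4.581 2.502 1.037
v 4.467 2.755 1.01
v 4.274 2.94 0.933
v 4.035 3.026 0.817
v 3.792 2.997 0.684
v 3.587 2.859 0.556
v 3.455 2.636 0.455
v 3.419 2.365 0.399
v 3.485 2.094 0.398
v 3.642 1.871 0.451
v 3.863 1.732 0.55
v 4.109 1.703 0.677
v 4.338 1.788 0.811
v -2.625 2.484 -4.253
v -1.918 2.928 -4.707
v -0.789 2.18 -3.681
v -1.495 1.736 -3.227
v -1.998 3.173 -4.441
v -0.868 2.425 -3.414
v -2.173 3.313 -4.145
v -1.044 2.565 -3.119
v -2.417 3.327 -3.867
v -1.288 2.578 -2.84
v -2.693 3.213 -3.647
v -1.564 2.464 -2.621
v -2.958 2.987 -3.52
v -1.829 2.239 -2.493
v -3.173 2.685 -3.504
v -2.043 1.937 -2.477
v -3.304 2.353 -3.602
v -2.174 1.604 -2.576
v -3.331 2.04 -3.799
v -2.202 1.292 -2.773
v -3.252 1.795 -4.066
v -2.122 1.047 -3.039
v -3.076 1.655 -4.361
v -1.947 0.907 -3.335
v -2.832 1.642 -4.64
v -1.703 0.893 -3.613
v -2.556 1.756 -4.859
v -1.427 1.007 -3.833
v -2.291 1.981 -4.987
v -1.162 1.233 -3.96
v -2.077 2.283 -5.003
v -0.947 1.535 -3.976
v -1.946 2.616 -4.904
v -0.816 1.867 -3.878
f 2 1 4
f 2 4 3
f 4 1 5
f 4 5 3
f 5 1 6
f 5 6 3
f 6 1 7
f 6 7 3
f 7 1 8
f 7 8 3
f 8 1 9
f 8 9 3
f 9 1 10
f 9 10 3
f 10 1 11
f 10 11 3
f 11 1 12
f 11 12 3
f 12 1 13
f 12 13 3
f 13 1 14
f 13 14 3
f 14 1 15
f 14 15 3
f 15 1 16
f 15 16 3
f 16 1 17
f 16 17 3
f 17 1 2
f 17 2 3
f 19 18 22
f 19 22 20
f 20 22 23
f 20 23 21
f 22 18 24
f 22 24 23
f 23 24 25
f 23 25 21
f 24 18 26
f 24 26 25
f 25 26 27
f 25 27 21
f 26 18 28
f 26 28 27
f 27 28 29
f 27 29 21
f 28 18 30
f 28 30 29
f 29 30 31
f 29 31 21
f 30 18 32
f 30 32 31
f 31 32 33
f 31 33 21
f 32 18 34
f 32 34 33
f 33 34 35
f 33 35 21
f 34 18 36
f 34 36 35
f 35 36 37
f 35 37 21
f 36 18 38
f 36 38 37
f 37 38 39
f 37 39 21
f 38 18 40
f 38 40 39
f 39 40 41
f 39 41 21
f 40 18 42
f 40 42 41
f 41 42 43
f 41 43 21
f 42 18 44
f 42 44 43
f 43 44 45
f 43 45 21
f 44 18 46
f 44 46 45
f 45 46 47
f 45 47 21
f 46 18 48
f 46 48 47
f 47 48 49
f 47 49 21
f 48 18 50
f 48 50 49
f 49 50 51
f 49 51 21
f 50 18 19
f 50 19 51
f 51 19 20
f 51 20 21



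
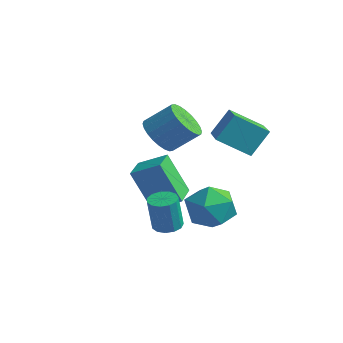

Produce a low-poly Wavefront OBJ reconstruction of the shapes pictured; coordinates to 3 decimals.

v -2.393 1.788 2.633
v -1.604 1.43 2.269
v -0.818 2.214 3.202
v -1.607 2.572 3.567
v -1.651 1.728 2.059
v -0.865 2.511 2.993
v -1.811 2.034 1.937
v -1.025 2.817 2.87
v -2.06 2.303 1.921
v -1.274 3.086 2.854
v -2.359 2.494 2.013
v -1.573 3.277 2.946
v -2.664 2.577 2.2
v -1.878 3.36 3.133
v -2.927 2.54 2.452
v -2.141 3.324 3.386
v -3.109 2.389 2.733
v -2.323 3.172 3.666
v -3.182 2.146 2.998
v -2.396 2.93 3.931
v -3.135 1.849 3.207
v -2.349 2.632 4.141
v -2.975 1.543 3.33
v -2.189 2.326 4.263
v -2.726 1.274 3.346
v -1.94 2.057 4.279
v -2.427 1.083 3.254
v -1.641 1.866 4.187
v -2.122 1 3.067
v -1.336 1.783 4
v -1.859 1.036 2.814
v -1.073 1.82 3.748
v -1.677 1.188 2.534
v -0.891 1.971 3.467
v -2.598 2.049 -1.038
v -3.391 1.602 0.822
v -1.658 2.775 -0.462
v -2.451 2.328 1.397
v -1.769 0.912 -0.957
v -2.562 0.465 0.902
v -0.829 1.638 -0.382
v -1.622 1.191 1.478
v -0.162 1.967 0.37
v 0.264 2.479 -0.576
v 1.316 0.821 0.416
v 1.742 1.333 -0.53
v 1.705 1.909 0.473
v 0.792 2.617 0.444
v 0.788 0.683 -0.604
v -0.125 1.391 -0.633
v 0.852 1.685 -1.178
v 1.418 2.443 -0.512
v 0.162 0.857 0.352
v 0.728 1.615 1.018
v 1.782 0.953 4.117
v 1.98 1.716 5.213
v 0.228 2.153 3.563
v 0.426 2.916 4.659
v 2.754 1.844 3.321
v 2.952 2.607 4.417
v 1.2 3.044 2.767
v 1.398 3.807 3.863
v 1.71 -1.378 0.381
v 2.085 -1.821 0.276
v 2.145 -2.126 1.774
v 1.77 -1.682 1.879
v 2.272 -1.55 0.324
v 2.331 -1.855 1.822
v 2.28 -1.224 0.389
v 2.339 -1.529 1.888
v 2.107 -0.947 0.453
v 2.167 -1.252 1.951
v 1.809 -0.807 0.493
v 1.868 -1.112 1.991
v 1.479 -0.848 0.498
v 1.538 -1.152 1.996
v 1.222 -1.057 0.466
v 1.282 -1.361 1.964
v 1.121 -1.368 0.406
v 1.18 -1.672 1.905
v 1.206 -1.682 0.339
v 1.266 -1.987 1.837
v 1.452 -1.899 0.285
v 1.512 -2.204 1.783
v 1.78 -1.951 0.262
v 1.839 -2.256 1.76
f 2 1 5
f 2 5 3
f 3 5 6
f 3 6 4
f 5 1 7
f 5 7 6
f 6 7 8
f 6 8 4
f 7 1 9
f 7 9 8
f 8 9 10
f 8 10 4
f 9 1 11
f 9 11 10
f 10 11 12
f 10 12 4
f 11 1 13
f 11 13 12
f 12 13 14
f 12 14 4
f 13 1 15
f 13 15 14
f 14 15 16
f 14 16 4
f 15 1 17
f 15 17 16
f 16 17 18
f 16 18 4
f 17 1 19
f 17 19 18
f 18 19 20
f 18 20 4
f 19 1 21
f 19 21 20
f 20 21 22
f 20 22 4
f 21 1 23
f 21 23 22
f 22 23 24
f 22 24 4
f 23 1 25
f 23 25 24
f 24 25 26
f 24 26 4
f 25 1 27
f 25 27 26
f 26 27 28
f 26 28 4
f 27 1 29
f 27 29 28
f 28 29 30
f 28 30 4
f 29 1 31
f 29 31 30
f 30 31 32
f 30 32 4
f 31 1 33
f 31 33 32
f 32 33 34
f 32 34 4
f 33 1 2
f 33 2 34
f 34 2 3
f 34 3 4
f 36 38 35
f 39 36 35
f 35 38 37
f 37 39 35
f 36 42 38
f 40 36 39
f 40 42 36
f 38 42 37
f 41 39 37
f 37 42 41
f 41 40 39
f 42 40 41
f 43 54 48
f 43 48 44
f 43 44 50
f 43 50 53
f 43 53 54
f 44 48 52
f 48 54 47
f 54 53 45
f 53 50 49
f 50 44 51
f 46 52 47
f 46 47 45
f 46 45 49
f 46 49 51
f 46 51 52
f 47 52 48
f 45 47 54
f 49 45 53
f 51 49 50
f 52 51 44
f 56 58 55
f 59 56 55
f 55 58 57
f 57 59 55
f 56 62 58
f 60 56 59
f 60 62 56
f 58 62 57
f 61 59 57
f 57 62 61
f 61 60 59
f 62 60 61
f 64 63 67
f 64 67 65
f 65 67 68
f 65 68 66
f 67 63 69
f 67 69 68
f 68 69 70
f 68 70 66
f 69 63 71
f 69 71 70
f 70 71 72
f 70 72 66
f 71 63 73
f 71 73 72
f 72 73 74
f 72 74 66
f 73 63 75
f 73 75 74
f 74 75 76
f 74 76 66
f 75 63 77
f 75 77 76
f 76 77 78
f 76 78 66
f 77 63 79
f 77 79 78
f 78 79 80
f 78 80 66
f 79 63 81
f 79 81 80
f 80 81 82
f 80 82 66
f 81 63 83
f 81 83 82
f 82 83 84
f 82 84 66
f 83 63 85
f 83 85 84
f 84 85 86
f 84 86 66
f 85 63 64
f 85 64 86
f 86 64 65
f 86 65 66



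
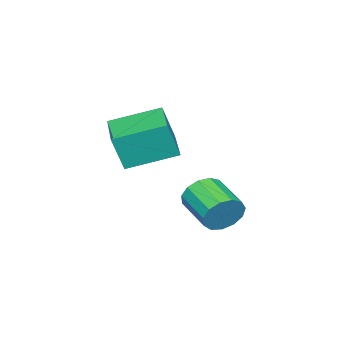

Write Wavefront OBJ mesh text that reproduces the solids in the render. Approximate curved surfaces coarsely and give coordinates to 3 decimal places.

v -0.881 -0.257 -0.556
v -0.647 -0.609 -1.223
v -1.325 -1.876 -0.792
v -1.559 -1.523 -0.124
v -0.325 -0.68 -0.924
v -1.003 -1.946 -0.493
v -0.179 -0.617 -0.508
v -0.857 -1.883 -0.077
v -0.256 -0.439 -0.107
v -0.935 -1.705 0.324
v -0.532 -0.203 0.151
v -1.21 -1.47 0.582
v -0.918 0.015 0.185
v -1.596 -1.251 0.616
v -1.292 0.147 -0.016
v -1.971 -1.119 0.415
v -1.536 0.151 -0.388
v -2.215 -1.115 0.043
v -1.572 0.026 -0.814
v -2.25 -1.241 -0.383
v -1.388 -0.19 -1.157
v -2.067 -1.456 -0.726
v -1.044 -0.426 -1.31
v -1.722 -1.693 -0.879
v -3.179 -3.642 1.439
v -2.825 -3.929 2.847
v -1.763 -2.504 1.316
v -1.41 -2.791 2.724
v -2.05 -5.109 0.856
v -1.697 -5.396 2.264
v -0.635 -3.971 0.733
v -0.281 -4.258 2.141
f 2 1 5
f 2 5 3
f 3 5 6
f 3 6 4
f 5 1 7
f 5 7 6
f 6 7 8
f 6 8 4
f 7 1 9
f 7 9 8
f 8 9 10
f 8 10 4
f 9 1 11
f 9 11 10
f 10 11 12
f 10 12 4
f 11 1 13
f 11 13 12
f 12 13 14
f 12 14 4
f 13 1 15
f 13 15 14
f 14 15 16
f 14 16 4
f 15 1 17
f 15 17 16
f 16 17 18
f 16 18 4
f 17 1 19
f 17 19 18
f 18 19 20
f 18 20 4
f 19 1 21
f 19 21 20
f 20 21 22
f 20 22 4
f 21 1 23
f 21 23 22
f 22 23 24
f 22 24 4
f 23 1 2
f 23 2 24
f 24 2 3
f 24 3 4
f 26 28 25
f 29 26 25
f 25 28 27
f 27 29 25
f 26 32 28
f 30 26 29
f 30 32 26
f 28 32 27
f 31 29 27
f 27 32 31
f 31 30 29
f 32 30 31



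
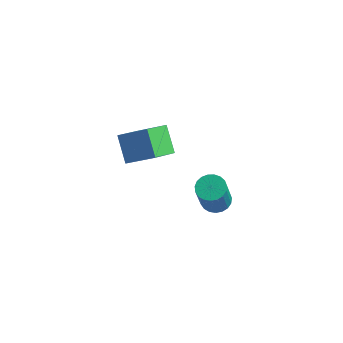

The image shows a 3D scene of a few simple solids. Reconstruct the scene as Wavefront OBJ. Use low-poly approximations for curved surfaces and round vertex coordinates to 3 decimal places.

v -4.004 -0.702 -1.033
v -4.109 -2.078 -0.327
v -4.947 -0.061 0.075
v -5.052 -1.437 0.781
v -2.568 -0.303 -0.041
v -2.673 -1.679 0.665
v -3.511 0.338 1.067
v -3.616 -1.038 1.773
v 1.637 -2.973 1.215
v 2.194 -2.547 1.325
v 2.44 -3.321 3.076
v 1.883 -3.747 2.965
v 1.971 -2.384 1.428
v 2.216 -3.158 3.179
v 1.69 -2.323 1.495
v 1.935 -3.097 3.246
v 1.4 -2.374 1.513
v 1.645 -3.148 3.264
v 1.151 -2.529 1.479
v 1.396 -3.303 3.23
v 0.986 -2.761 1.4
v 1.231 -3.535 3.151
v 0.933 -3.029 1.289
v 1.179 -3.803 3.039
v 1.003 -3.288 1.164
v 1.248 -4.062 2.915
v 1.182 -3.492 1.049
v 1.427 -4.266 2.8
v 1.44 -3.606 0.962
v 1.685 -4.381 2.713
v 1.732 -3.612 0.919
v 1.977 -4.386 2.67
v 2.007 -3.506 0.927
v 2.253 -4.28 2.678
v 2.219 -3.309 0.985
v 2.465 -4.083 2.735
v 2.33 -3.053 1.082
v 2.576 -3.827 2.833
v 2.321 -2.783 1.202
v 2.567 -3.558 2.953
f 2 4 1
f 5 2 1
f 1 4 3
f 3 5 1
f 2 8 4
f 6 2 5
f 6 8 2
f 4 8 3
f 7 5 3
f 3 8 7
f 7 6 5
f 8 6 7
f 10 9 13
f 10 13 11
f 11 13 14
f 11 14 12
f 13 9 15
f 13 15 14
f 14 15 16
f 14 16 12
f 15 9 17
f 15 17 16
f 16 17 18
f 16 18 12
f 17 9 19
f 17 19 18
f 18 19 20
f 18 20 12
f 19 9 21
f 19 21 20
f 20 21 22
f 20 22 12
f 21 9 23
f 21 23 22
f 22 23 24
f 22 24 12
f 23 9 25
f 23 25 24
f 24 25 26
f 24 26 12
f 25 9 27
f 25 27 26
f 26 27 28
f 26 28 12
f 27 9 29
f 27 29 28
f 28 29 30
f 28 30 12
f 29 9 31
f 29 31 30
f 30 31 32
f 30 32 12
f 31 9 33
f 31 33 32
f 32 33 34
f 32 34 12
f 33 9 35
f 33 35 34
f 34 35 36
f 34 36 12
f 35 9 37
f 35 37 36
f 36 37 38
f 36 38 12
f 37 9 39
f 37 39 38
f 38 39 40
f 38 40 12
f 39 9 10
f 39 10 40
f 40 10 11
f 40 11 12



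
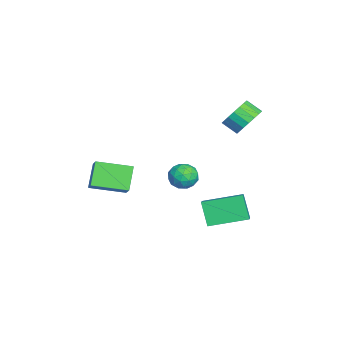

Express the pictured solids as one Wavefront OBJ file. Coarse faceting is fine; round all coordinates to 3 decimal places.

v -1.998 3.186 2.517
v -1.477 2.573 1.958
v -1.78 1.781 2.544
v -2.302 2.394 3.103
v -1.191 2.69 2.266
v -1.494 1.899 2.851
v -1.065 2.906 2.623
v -1.368 2.115 3.209
v -1.124 3.178 2.96
v -1.427 2.386 3.545
v -1.356 3.451 3.209
v -1.659 2.659 3.794
v -1.715 3.671 3.32
v -2.019 2.879 3.906
v -2.131 3.795 3.273
v -2.434 3.004 3.858
v -2.52 3.799 3.076
v -2.823 3.007 3.662
v -2.806 3.681 2.769
v -3.109 2.89 3.354
v -2.932 3.465 2.411
v -3.235 2.674 2.997
v -2.873 3.194 2.075
v -3.176 2.402 2.66
v -2.641 2.921 1.826
v -2.944 2.129 2.411
v -2.281 2.701 1.714
v -2.585 1.909 2.3
v -1.866 2.576 1.762
v -2.169 1.785 2.347
v 0.265 0.617 -0.538
v 0.965 0.197 -0.74
v 0.035 -0.257 0.48
v 0.735 -0.677 0.278
v 0.788 0.096 0.605
v 0.93 0.636 -0.024
v 0.07 -0.696 -0.236
v 0.212 -0.156 -0.865
v 0.845 -0.614 -0.554
v 1.289 -0.125 -0.034
v -0.289 0.065 -0.226
v 0.155 0.554 0.294
v 0.635 0.483 -0.728
v 0.365 -0.543 0.468
v 0.396 -0.089 0.661
v 0.808 -0.336 0.542
v 0.614 0.742 -0.307
v 1.026 0.495 -0.426
v 0.922 0.436 0.365
v -0.026 -0.555 0.166
v 0.386 -0.802 0.047
v 0.192 0.276 -0.802
v 0.604 0.029 -0.921
v 0.078 -0.496 -0.625
v 0.976 -0.24 -0.738
v 0.841 -0.754 -0.139
v 0.45 -0.765 -0.442
v 0.533 -0.448 -0.811
v 1.237 0.048 -0.432
v 1.102 -0.466 0.166
v 1.133 -0.011 0.359
v 1.216 0.306 -0.011
v 1.166 -0.429 -0.322
v -0.102 0.406 -0.426
v -0.237 -0.108 0.172
v -0.216 -0.366 -0.249
v -0.133 -0.049 -0.619
v 0.159 0.694 -0.121
v 0.024 0.18 0.478
v 0.467 0.388 0.551
v 0.55 0.705 0.182
v -0.166 0.369 0.062
v -0.485 0.88 -2.538
v 0.441 0.87 -2.044
v -0.713 2.976 -2.071
v 0.213 2.967 -1.576
v 0.227 1.253 -3.864
v 1.153 1.244 -3.369
v -0.001 3.35 -3.396
v 0.925 3.34 -2.902
v 1.656 -4.699 -0.472
v 0.671 -4.554 0.677
v 1.463 -2.821 -0.872
v 0.479 -2.676 0.276
v 2.501 -4.464 0.224
v 1.517 -4.319 1.372
v 2.309 -2.586 -0.177
v 1.324 -2.441 0.972
f 2 1 5
f 2 5 3
f 3 5 6
f 3 6 4
f 5 1 7
f 5 7 6
f 6 7 8
f 6 8 4
f 7 1 9
f 7 9 8
f 8 9 10
f 8 10 4
f 9 1 11
f 9 11 10
f 10 11 12
f 10 12 4
f 11 1 13
f 11 13 12
f 12 13 14
f 12 14 4
f 13 1 15
f 13 15 14
f 14 15 16
f 14 16 4
f 15 1 17
f 15 17 16
f 16 17 18
f 16 18 4
f 17 1 19
f 17 19 18
f 18 19 20
f 18 20 4
f 19 1 21
f 19 21 20
f 20 21 22
f 20 22 4
f 21 1 23
f 21 23 22
f 22 23 24
f 22 24 4
f 23 1 25
f 23 25 24
f 24 25 26
f 24 26 4
f 25 1 27
f 25 27 26
f 26 27 28
f 26 28 4
f 27 1 29
f 27 29 28
f 28 29 30
f 28 30 4
f 29 1 2
f 29 2 30
f 30 2 3
f 30 3 4
f 31 68 47
f 68 42 71
f 47 71 36
f 68 71 47
f 31 47 43
f 47 36 48
f 43 48 32
f 47 48 43
f 31 43 52
f 43 32 53
f 52 53 38
f 43 53 52
f 31 52 64
f 52 38 67
f 64 67 41
f 52 67 64
f 31 64 68
f 64 41 72
f 68 72 42
f 64 72 68
f 32 48 59
f 48 36 62
f 59 62 40
f 48 62 59
f 36 71 49
f 71 42 70
f 49 70 35
f 71 70 49
f 42 72 69
f 72 41 65
f 69 65 33
f 72 65 69
f 41 67 66
f 67 38 54
f 66 54 37
f 67 54 66
f 38 53 58
f 53 32 55
f 58 55 39
f 53 55 58
f 34 60 46
f 60 40 61
f 46 61 35
f 60 61 46
f 34 46 44
f 46 35 45
f 44 45 33
f 46 45 44
f 34 44 51
f 44 33 50
f 51 50 37
f 44 50 51
f 34 51 56
f 51 37 57
f 56 57 39
f 51 57 56
f 34 56 60
f 56 39 63
f 60 63 40
f 56 63 60
f 35 61 49
f 61 40 62
f 49 62 36
f 61 62 49
f 33 45 69
f 45 35 70
f 69 70 42
f 45 70 69
f 37 50 66
f 50 33 65
f 66 65 41
f 50 65 66
f 39 57 58
f 57 37 54
f 58 54 38
f 57 54 58
f 40 63 59
f 63 39 55
f 59 55 32
f 63 55 59
f 74 76 73
f 77 74 73
f 73 76 75
f 75 77 73
f 74 80 76
f 78 74 77
f 78 80 74
f 76 80 75
f 79 77 75
f 75 80 79
f 79 78 77
f 80 78 79
f 82 84 81
f 85 82 81
f 81 84 83
f 83 85 81
f 82 88 84
f 86 82 85
f 86 88 82
f 84 88 83
f 87 85 83
f 83 88 87
f 87 86 85
f 88 86 87



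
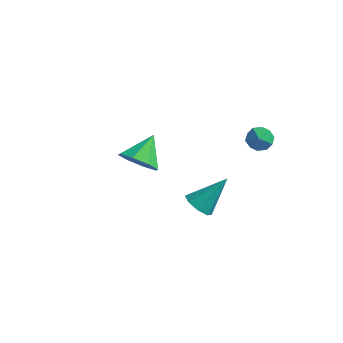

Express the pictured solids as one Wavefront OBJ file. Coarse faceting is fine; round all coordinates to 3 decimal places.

v 2.162 4.104 1
v 2.802 4.166 1.379
v 1.918 3.074 1.581
v 2.558 3.136 1.96
v 1.999 3.613 2.091
v 2.15 4.25 1.732
v 2.57 2.99 1.228
v 2.721 3.627 0.869
v 3.054 3.478 1.52
v 2.701 3.862 2.054
v 2.019 3.378 0.906
v 1.666 3.762 1.44
v -2.729 1.602 -0.936
v -1.936 1.197 -0.398
v -2.691 2.938 0.016
v -1.693 1.632 -1.019
v -2.056 2.05 -1.591
v -2.814 2.206 -1.779
v -3.522 2.008 -1.473
v -3.765 1.573 -0.853
v -3.402 1.155 -0.281
v -2.644 0.999 -0.093
v 2.687 -2.492 1.975
v 3.315 -2.857 1.903
v 3.453 -1.428 3.265
v 3.282 -2.418 1.559
v 2.901 -2.022 1.459
v 2.394 -1.902 1.661
v 2.059 -2.128 2.047
v 2.091 -2.567 2.391
v 2.473 -2.963 2.49
v 2.98 -3.083 2.288
f 1 12 6
f 1 6 2
f 1 2 8
f 1 8 11
f 1 11 12
f 2 6 10
f 6 12 5
f 12 11 3
f 11 8 7
f 8 2 9
f 4 10 5
f 4 5 3
f 4 3 7
f 4 7 9
f 4 9 10
f 5 10 6
f 3 5 12
f 7 3 11
f 9 7 8
f 10 9 2
f 14 13 16
f 14 16 15
f 16 13 17
f 16 17 15
f 17 13 18
f 17 18 15
f 18 13 19
f 18 19 15
f 19 13 20
f 19 20 15
f 20 13 21
f 20 21 15
f 21 13 22
f 21 22 15
f 22 13 14
f 22 14 15
f 24 23 26
f 24 26 25
f 26 23 27
f 26 27 25
f 27 23 28
f 27 28 25
f 28 23 29
f 28 29 25
f 29 23 30
f 29 30 25
f 30 23 31
f 30 31 25
f 31 23 32
f 31 32 25
f 32 23 24
f 32 24 25



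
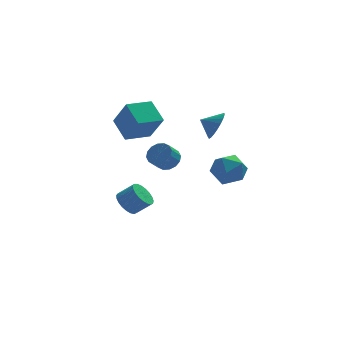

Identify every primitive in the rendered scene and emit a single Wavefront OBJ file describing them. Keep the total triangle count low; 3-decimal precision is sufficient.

v -1.908 1.072 -3.818
v -1.285 1.131 -4.494
v -0.33 0.867 -3.637
v -0.952 0.808 -2.962
v -1.3 1.492 -4.367
v -0.345 1.228 -3.51
v -1.419 1.78 -4.145
v -0.464 1.516 -3.288
v -1.623 1.945 -3.867
v -0.668 1.682 -3.01
v -1.876 1.96 -3.58
v -0.921 1.696 -2.723
v -2.134 1.821 -3.335
v -1.179 1.557 -2.478
v -2.354 1.552 -3.173
v -1.399 1.289 -2.316
v -2.496 1.201 -3.123
v -1.541 0.937 -2.266
v -2.536 0.827 -3.193
v -1.581 0.563 -2.336
v -2.468 0.495 -3.371
v -1.513 0.232 -2.514
v -2.303 0.264 -3.627
v -1.348 -0 -2.77
v -2.069 0.171 -3.915
v -1.114 -0.092 -3.059
v -1.808 0.235 -4.187
v -0.853 -0.029 -3.33
v -1.563 0.443 -4.395
v -0.608 0.18 -3.539
v -1.379 0.76 -4.504
v -0.424 0.497 -3.647
v 3.745 -2.905 1.739
v 4.385 -3.356 0.831
v 2.135 -3.684 0.989
v 2.775 -4.135 0.081
v 2.917 -4.571 1.189
v 3.912 -4.089 1.652
v 2.608 -2.951 0.168
v 3.603 -2.469 0.631
v 3.683 -3.384 -0.14
v 3.873 -4.385 0.491
v 2.647 -2.655 1.329
v 2.837 -3.656 1.96
v 0.545 0.841 -0.199
v 1.247 0.544 0.177
v 0.617 0.042 0.956
v -0.085 0.339 0.579
v 1.171 0.934 0.368
v 0.542 0.432 1.146
v 0.928 1.298 0.406
v 0.298 0.796 1.184
v 0.582 1.541 0.282
v -0.048 1.038 1.061
v 0.226 1.595 0.03
v -0.403 1.093 0.808
v -0.044 1.448 -0.284
v -0.674 0.946 0.494
v -0.157 1.138 -0.576
v -0.787 0.636 0.203
v -0.082 0.748 -0.766
v -0.711 0.246 0.012
v 0.162 0.384 -0.804
v -0.468 -0.118 -0.026
v 0.508 0.142 -0.681
v -0.122 -0.361 0.098
v 0.863 0.087 -0.428
v 0.234 -0.415 0.35
v 1.134 0.234 -0.114
v 0.504 -0.268 0.664
v 3.507 1.313 2.116
v 4.013 1.954 2.808
v 2.573 1.547 2.584
v 3.917 2.234 2.476
v 3.75 2.355 2.082
v 3.54 2.296 1.694
v 3.326 2.067 1.378
v 3.142 1.708 1.191
v 3.022 1.28 1.163
v 2.985 0.859 1.3
v 3.039 0.516 1.579
v 3.173 0.31 1.95
v 3.366 0.279 2.35
v 3.582 0.426 2.709
v 3.786 0.727 2.966
v 3.942 1.129 3.076
v 4.022 1.563 3.02
v -1.663 3.1 0.55
v -2.166 4.505 1.52
v -0.027 3.823 0.35
v -0.53 5.228 1.32
v -1.01 2.112 2.32
v -1.513 3.517 3.29
v 0.626 2.835 2.12
v 0.123 4.24 3.09
f 2 1 5
f 2 5 3
f 3 5 6
f 3 6 4
f 5 1 7
f 5 7 6
f 6 7 8
f 6 8 4
f 7 1 9
f 7 9 8
f 8 9 10
f 8 10 4
f 9 1 11
f 9 11 10
f 10 11 12
f 10 12 4
f 11 1 13
f 11 13 12
f 12 13 14
f 12 14 4
f 13 1 15
f 13 15 14
f 14 15 16
f 14 16 4
f 15 1 17
f 15 17 16
f 16 17 18
f 16 18 4
f 17 1 19
f 17 19 18
f 18 19 20
f 18 20 4
f 19 1 21
f 19 21 20
f 20 21 22
f 20 22 4
f 21 1 23
f 21 23 22
f 22 23 24
f 22 24 4
f 23 1 25
f 23 25 24
f 24 25 26
f 24 26 4
f 25 1 27
f 25 27 26
f 26 27 28
f 26 28 4
f 27 1 29
f 27 29 28
f 28 29 30
f 28 30 4
f 29 1 31
f 29 31 30
f 30 31 32
f 30 32 4
f 31 1 2
f 31 2 32
f 32 2 3
f 32 3 4
f 33 44 38
f 33 38 34
f 33 34 40
f 33 40 43
f 33 43 44
f 34 38 42
f 38 44 37
f 44 43 35
f 43 40 39
f 40 34 41
f 36 42 37
f 36 37 35
f 36 35 39
f 36 39 41
f 36 41 42
f 37 42 38
f 35 37 44
f 39 35 43
f 41 39 40
f 42 41 34
f 46 45 49
f 46 49 47
f 47 49 50
f 47 50 48
f 49 45 51
f 49 51 50
f 50 51 52
f 50 52 48
f 51 45 53
f 51 53 52
f 52 53 54
f 52 54 48
f 53 45 55
f 53 55 54
f 54 55 56
f 54 56 48
f 55 45 57
f 55 57 56
f 56 57 58
f 56 58 48
f 57 45 59
f 57 59 58
f 58 59 60
f 58 60 48
f 59 45 61
f 59 61 60
f 60 61 62
f 60 62 48
f 61 45 63
f 61 63 62
f 62 63 64
f 62 64 48
f 63 45 65
f 63 65 64
f 64 65 66
f 64 66 48
f 65 45 67
f 65 67 66
f 66 67 68
f 66 68 48
f 67 45 69
f 67 69 68
f 68 69 70
f 68 70 48
f 69 45 46
f 69 46 70
f 70 46 47
f 70 47 48
f 72 71 74
f 72 74 73
f 74 71 75
f 74 75 73
f 75 71 76
f 75 76 73
f 76 71 77
f 76 77 73
f 77 71 78
f 77 78 73
f 78 71 79
f 78 79 73
f 79 71 80
f 79 80 73
f 80 71 81
f 80 81 73
f 81 71 82
f 81 82 73
f 82 71 83
f 82 83 73
f 83 71 84
f 83 84 73
f 84 71 85
f 84 85 73
f 85 71 86
f 85 86 73
f 86 71 87
f 86 87 73
f 87 71 72
f 87 72 73
f 89 91 88
f 92 89 88
f 88 91 90
f 90 92 88
f 89 95 91
f 93 89 92
f 93 95 89
f 91 95 90
f 94 92 90
f 90 95 94
f 94 93 92
f 95 93 94



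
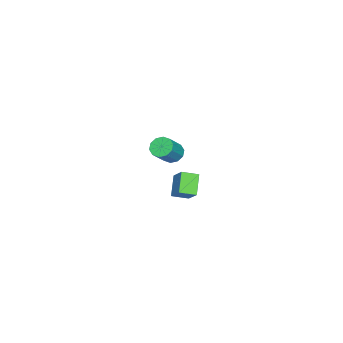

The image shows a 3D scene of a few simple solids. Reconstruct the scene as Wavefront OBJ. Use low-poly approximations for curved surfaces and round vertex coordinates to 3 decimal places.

v -4.248 -0.795 0.075
v -3.7 -0.705 -0.487
v -2.484 -0.935 0.663
v -3.032 -1.025 1.225
v -3.796 -0.266 -0.298
v -2.579 -0.495 0.853
v -4.064 -0.028 0.033
v -2.848 -0.258 1.184
v -4.403 -0.083 0.381
v -3.187 -0.313 1.531
v -4.683 -0.411 0.611
v -3.466 -0.64 1.761
v -4.796 -0.885 0.637
v -3.58 -1.115 1.787
v -4.701 -1.325 0.447
v -3.484 -1.554 1.598
v -4.432 -1.562 0.116
v -3.216 -1.792 1.267
v -4.093 -1.507 -0.231
v -2.877 -1.737 0.919
v -3.814 -1.18 -0.461
v -2.597 -1.409 0.689
v 2.687 3.161 2.813
v 3.373 3.906 3.691
v 3.706 3.419 1.799
v 4.391 4.164 2.678
v 3.209 2.316 3.122
v 3.894 3.061 4.001
v 4.227 2.574 2.109
v 4.913 3.319 2.987
f 2 1 5
f 2 5 3
f 3 5 6
f 3 6 4
f 5 1 7
f 5 7 6
f 6 7 8
f 6 8 4
f 7 1 9
f 7 9 8
f 8 9 10
f 8 10 4
f 9 1 11
f 9 11 10
f 10 11 12
f 10 12 4
f 11 1 13
f 11 13 12
f 12 13 14
f 12 14 4
f 13 1 15
f 13 15 14
f 14 15 16
f 14 16 4
f 15 1 17
f 15 17 16
f 16 17 18
f 16 18 4
f 17 1 19
f 17 19 18
f 18 19 20
f 18 20 4
f 19 1 21
f 19 21 20
f 20 21 22
f 20 22 4
f 21 1 2
f 21 2 22
f 22 2 3
f 22 3 4
f 24 26 23
f 27 24 23
f 23 26 25
f 25 27 23
f 24 30 26
f 28 24 27
f 28 30 24
f 26 30 25
f 29 27 25
f 25 30 29
f 29 28 27
f 30 28 29



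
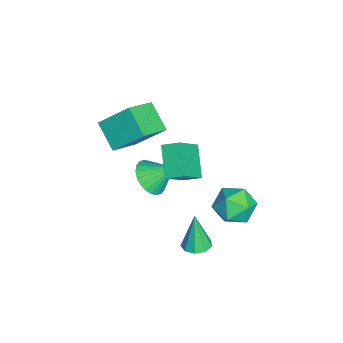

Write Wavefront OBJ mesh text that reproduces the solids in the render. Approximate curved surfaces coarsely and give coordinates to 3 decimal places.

v -1.436 -1.68 -3.693
v -0.55 -2.057 -3.355
v -1.344 -0.58 -2.707
v -0.425 -1.81 -3.641
v -0.454 -1.544 -3.936
v -0.633 -1.299 -4.193
v -0.933 -1.111 -4.374
v -1.311 -1.01 -4.452
v -1.707 -1.012 -4.414
v -2.062 -1.115 -4.266
v -2.321 -1.304 -4.031
v -2.446 -1.55 -3.745
v -2.417 -1.816 -3.45
v -2.238 -2.062 -3.193
v -1.938 -2.249 -3.011
v -1.561 -2.35 -2.934
v -1.165 -2.349 -2.972
v -0.81 -2.246 -3.12
v -0.382 -0.226 -0.052
v 0.734 -0.953 1.218
v -0.269 0.606 0.326
v 0.847 -0.121 1.595
v 0.993 0.061 -1.095
v 2.109 -0.666 0.174
v 1.106 0.893 -0.718
v 2.222 0.166 0.552
v 2.574 0.791 -4.314
v 3.124 1.238 -4.189
v 2.246 0.669 -2.426
v 2.708 1.495 -4.245
v 2.229 1.423 -4.333
v 1.911 1.055 -4.412
v 1.904 0.564 -4.445
v 2.21 0.179 -4.417
v 2.686 0.081 -4.341
v 3.11 0.315 -4.252
v 3.283 0.772 -4.192
v 1.615 2.844 -0.823
v 2.628 3.06 -1.173
v 1.352 1.8 -2.227
v 2.365 2.016 -2.577
v 2.215 1.415 -1.676
v 2.377 2.06 -0.808
v 1.603 2.8 -2.592
v 1.765 3.445 -1.724
v 2.621 3.033 -2.266
v 2.999 2.177 -1.7
v 0.981 2.683 -1.7
v 1.359 1.827 -1.134
v -3.734 -3.287 -1.42
v -3.63 -1.827 -0.043
v -2.615 -2.48 -2.361
v -2.511 -1.02 -0.983
v -2.349 -4.2 -0.557
v -2.245 -2.74 0.821
v -1.23 -3.393 -1.497
v -1.126 -1.933 -0.12
f 2 1 4
f 2 4 3
f 4 1 5
f 4 5 3
f 5 1 6
f 5 6 3
f 6 1 7
f 6 7 3
f 7 1 8
f 7 8 3
f 8 1 9
f 8 9 3
f 9 1 10
f 9 10 3
f 10 1 11
f 10 11 3
f 11 1 12
f 11 12 3
f 12 1 13
f 12 13 3
f 13 1 14
f 13 14 3
f 14 1 15
f 14 15 3
f 15 1 16
f 15 16 3
f 16 1 17
f 16 17 3
f 17 1 18
f 17 18 3
f 18 1 2
f 18 2 3
f 20 22 19
f 23 20 19
f 19 22 21
f 21 23 19
f 20 26 22
f 24 20 23
f 24 26 20
f 22 26 21
f 25 23 21
f 21 26 25
f 25 24 23
f 26 24 25
f 28 27 30
f 28 30 29
f 30 27 31
f 30 31 29
f 31 27 32
f 31 32 29
f 32 27 33
f 32 33 29
f 33 27 34
f 33 34 29
f 34 27 35
f 34 35 29
f 35 27 36
f 35 36 29
f 36 27 37
f 36 37 29
f 37 27 28
f 37 28 29
f 38 49 43
f 38 43 39
f 38 39 45
f 38 45 48
f 38 48 49
f 39 43 47
f 43 49 42
f 49 48 40
f 48 45 44
f 45 39 46
f 41 47 42
f 41 42 40
f 41 40 44
f 41 44 46
f 41 46 47
f 42 47 43
f 40 42 49
f 44 40 48
f 46 44 45
f 47 46 39
f 51 53 50
f 54 51 50
f 50 53 52
f 52 54 50
f 51 57 53
f 55 51 54
f 55 57 51
f 53 57 52
f 56 54 52
f 52 57 56
f 56 55 54
f 57 55 56



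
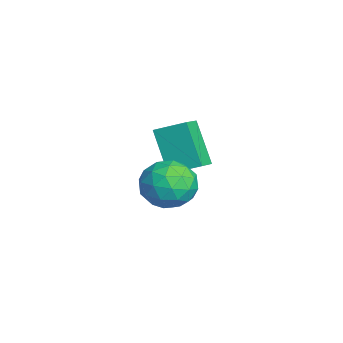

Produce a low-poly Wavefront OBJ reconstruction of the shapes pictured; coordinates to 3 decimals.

v 1.681 3.391 2.646
v 2.329 2.708 1.975
v 0.191 2.312 2.305
v 0.839 1.629 1.634
v 1.012 1.648 2.777
v 1.933 2.316 2.988
v 0.587 2.704 1.292
v 1.508 3.372 1.503
v 1.654 2.284 1.138
v 1.916 1.631 2.056
v 0.604 3.389 2.224
v 0.866 2.736 3.142
v 2.136 3.145 2.341
v 0.384 1.875 1.939
v 0.486 1.887 2.611
v 0.867 1.485 2.217
v 1.903 2.914 2.936
v 2.284 2.512 2.542
v 1.51 1.889 3.013
v 0.236 2.508 1.738
v 0.617 2.106 1.344
v 1.653 3.535 2.063
v 2.034 3.133 1.669
v 1.01 3.131 1.267
v 2.12 2.494 1.454
v 1.244 1.859 1.253
v 1.096 2.491 1.052
v 1.637 2.884 1.177
v 2.274 2.11 1.994
v 1.399 1.475 1.793
v 1.5 1.487 2.465
v 2.041 1.879 2.589
v 1.877 1.86 1.502
v 1.121 3.545 2.487
v 0.246 2.91 2.286
v 0.479 3.141 1.691
v 1.02 3.533 1.815
v 1.276 3.161 3.027
v 0.4 2.526 2.826
v 0.883 2.136 3.103
v 1.424 2.529 3.228
v 0.643 3.16 2.778
v -3.891 2.929 2.035
v -3.022 2.421 2.478
v -3.474 4.154 2.62
v -2.604 3.646 3.063
v -2.736 3.374 0.277
v -1.866 2.866 0.72
v -2.318 4.599 0.862
v -1.449 4.091 1.305
f 1 38 17
f 38 12 41
f 17 41 6
f 38 41 17
f 1 17 13
f 17 6 18
f 13 18 2
f 17 18 13
f 1 13 22
f 13 2 23
f 22 23 8
f 13 23 22
f 1 22 34
f 22 8 37
f 34 37 11
f 22 37 34
f 1 34 38
f 34 11 42
f 38 42 12
f 34 42 38
f 2 18 29
f 18 6 32
f 29 32 10
f 18 32 29
f 6 41 19
f 41 12 40
f 19 40 5
f 41 40 19
f 12 42 39
f 42 11 35
f 39 35 3
f 42 35 39
f 11 37 36
f 37 8 24
f 36 24 7
f 37 24 36
f 8 23 28
f 23 2 25
f 28 25 9
f 23 25 28
f 4 30 16
f 30 10 31
f 16 31 5
f 30 31 16
f 4 16 14
f 16 5 15
f 14 15 3
f 16 15 14
f 4 14 21
f 14 3 20
f 21 20 7
f 14 20 21
f 4 21 26
f 21 7 27
f 26 27 9
f 21 27 26
f 4 26 30
f 26 9 33
f 30 33 10
f 26 33 30
f 5 31 19
f 31 10 32
f 19 32 6
f 31 32 19
f 3 15 39
f 15 5 40
f 39 40 12
f 15 40 39
f 7 20 36
f 20 3 35
f 36 35 11
f 20 35 36
f 9 27 28
f 27 7 24
f 28 24 8
f 27 24 28
f 10 33 29
f 33 9 25
f 29 25 2
f 33 25 29
f 44 46 43
f 47 44 43
f 43 46 45
f 45 47 43
f 44 50 46
f 48 44 47
f 48 50 44
f 46 50 45
f 49 47 45
f 45 50 49
f 49 48 47
f 50 48 49

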